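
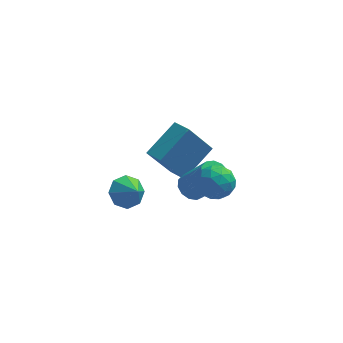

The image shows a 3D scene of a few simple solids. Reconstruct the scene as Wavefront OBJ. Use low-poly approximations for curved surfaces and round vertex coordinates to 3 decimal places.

v -1.52 2.729 -1.601
v -2.506 2.115 0.137
v -0.41 4.021 -0.515
v -1.396 3.407 1.223
v -0.844 2.033 -1.463
v -1.83 1.419 0.275
v 0.266 3.325 -0.377
v -0.72 2.711 1.361
v -0.365 -0.202 0.016
v 0.135 -0.422 -0.421
v 1.146 -0.958 1.007
v 0.645 -0.738 1.444
v 0.218 -0.045 -0.338
v 1.229 -0.581 1.09
v 0.115 0.282 -0.143
v 1.126 -0.254 1.286
v -0.14 0.455 0.103
v 0.871 -0.081 1.531
v -0.467 0.42 0.321
v 0.544 -0.116 1.749
v -0.761 0.187 0.442
v 0.249 -0.349 1.87
v -0.93 -0.169 0.428
v 0.08 -0.705 1.856
v -0.92 -0.536 0.283
v 0.091 -1.072 1.711
v -0.733 -0.796 0.053
v 0.277 -1.332 1.481
v -0.43 -0.868 -0.189
v 0.581 -1.404 1.24
v -0.106 -0.729 -0.365
v 0.905 -1.265 1.063
v -3.024 -0.91 0.095
v -2.315 -0.527 -0.144
v -2.476 -1.53 0.725
v -2.586 -0.247 0.367
v -3.113 -0.355 0.718
v -3.588 -0.788 0.704
v -3.732 -1.293 0.333
v -3.461 -1.573 -0.178
v -2.934 -1.465 -0.529
v -2.459 -1.032 -0.515
v 0.315 -1.475 2.087
v 0.915 -1.717 1.486
v 0.585 -2.663 2.834
v 1.185 -2.905 2.233
v 1.34 -2.212 2.757
v 1.174 -1.478 2.296
v 0.326 -2.902 2.024
v 0.16 -2.168 1.563
v 0.922 -2.599 1.447
v 1.549 -2.172 1.9
v -0.049 -2.208 2.42
v 0.578 -1.781 2.873
v 0.592 -1.491 1.721
v 0.908 -2.889 2.599
v 1 -2.481 2.907
v 1.352 -2.623 2.554
v 0.743 -1.351 2.197
v 1.096 -1.493 1.844
v 1.346 -1.784 2.591
v 0.404 -2.887 2.476
v 0.757 -3.029 2.123
v 0.148 -1.757 1.766
v 0.5 -1.899 1.413
v 0.154 -2.596 1.729
v 0.948 -2.152 1.345
v 1.107 -2.851 1.783
v 0.602 -2.849 1.661
v 0.504 -2.417 1.39
v 1.317 -1.901 1.611
v 1.475 -2.6 2.05
v 1.566 -2.193 2.358
v 1.468 -1.761 2.087
v 1.321 -2.42 1.588
v 0.025 -1.78 2.27
v 0.183 -2.479 2.709
v 0.032 -2.619 2.233
v -0.066 -2.187 1.962
v 0.393 -1.529 2.537
v 0.552 -2.228 2.975
v 0.996 -1.963 2.93
v 0.898 -1.531 2.659
v 0.179 -1.96 2.732
f 2 4 1
f 5 2 1
f 1 4 3
f 3 5 1
f 2 8 4
f 6 2 5
f 6 8 2
f 4 8 3
f 7 5 3
f 3 8 7
f 7 6 5
f 8 6 7
f 10 9 13
f 10 13 11
f 11 13 14
f 11 14 12
f 13 9 15
f 13 15 14
f 14 15 16
f 14 16 12
f 15 9 17
f 15 17 16
f 16 17 18
f 16 18 12
f 17 9 19
f 17 19 18
f 18 19 20
f 18 20 12
f 19 9 21
f 19 21 20
f 20 21 22
f 20 22 12
f 21 9 23
f 21 23 22
f 22 23 24
f 22 24 12
f 23 9 25
f 23 25 24
f 24 25 26
f 24 26 12
f 25 9 27
f 25 27 26
f 26 27 28
f 26 28 12
f 27 9 29
f 27 29 28
f 28 29 30
f 28 30 12
f 29 9 31
f 29 31 30
f 30 31 32
f 30 32 12
f 31 9 10
f 31 10 32
f 32 10 11
f 32 11 12
f 34 33 36
f 34 36 35
f 36 33 37
f 36 37 35
f 37 33 38
f 37 38 35
f 38 33 39
f 38 39 35
f 39 33 40
f 39 40 35
f 40 33 41
f 40 41 35
f 41 33 42
f 41 42 35
f 42 33 34
f 42 34 35
f 43 80 59
f 80 54 83
f 59 83 48
f 80 83 59
f 43 59 55
f 59 48 60
f 55 60 44
f 59 60 55
f 43 55 64
f 55 44 65
f 64 65 50
f 55 65 64
f 43 64 76
f 64 50 79
f 76 79 53
f 64 79 76
f 43 76 80
f 76 53 84
f 80 84 54
f 76 84 80
f 44 60 71
f 60 48 74
f 71 74 52
f 60 74 71
f 48 83 61
f 83 54 82
f 61 82 47
f 83 82 61
f 54 84 81
f 84 53 77
f 81 77 45
f 84 77 81
f 53 79 78
f 79 50 66
f 78 66 49
f 79 66 78
f 50 65 70
f 65 44 67
f 70 67 51
f 65 67 70
f 46 72 58
f 72 52 73
f 58 73 47
f 72 73 58
f 46 58 56
f 58 47 57
f 56 57 45
f 58 57 56
f 46 56 63
f 56 45 62
f 63 62 49
f 56 62 63
f 46 63 68
f 63 49 69
f 68 69 51
f 63 69 68
f 46 68 72
f 68 51 75
f 72 75 52
f 68 75 72
f 47 73 61
f 73 52 74
f 61 74 48
f 73 74 61
f 45 57 81
f 57 47 82
f 81 82 54
f 57 82 81
f 49 62 78
f 62 45 77
f 78 77 53
f 62 77 78
f 51 69 70
f 69 49 66
f 70 66 50
f 69 66 70
f 52 75 71
f 75 51 67
f 71 67 44
f 75 67 71



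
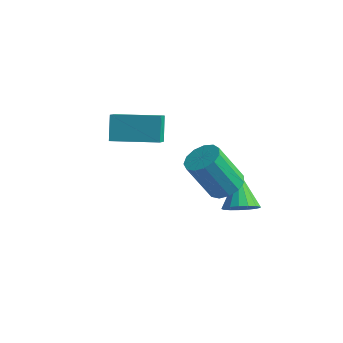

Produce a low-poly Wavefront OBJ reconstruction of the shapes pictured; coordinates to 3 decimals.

v 3.224 -1.897 -1.538
v 3.927 -1.881 -1.078
v 2.416 -0.723 -0.342
v 3.976 -1.58 -1.34
v 3.854 -1.352 -1.647
v 3.587 -1.248 -1.929
v 3.236 -1.293 -2.122
v 2.883 -1.476 -2.18
v 2.608 -1.756 -2.092
v 2.474 -2.068 -1.876
v 2.512 -2.34 -1.583
v 2.713 -2.511 -1.28
v 3.031 -2.542 -1.035
v 3.393 -2.424 -0.906
v 3.716 -2.186 -0.922
v -2.48 -3.294 1.469
v -2.878 -2.567 2.521
v -2.709 -2.604 0.905
v -3.108 -1.877 1.958
v -0.452 -2.463 1.662
v -0.851 -1.736 2.715
v -0.682 -1.773 1.099
v -1.08 -1.046 2.151
v 3.185 -3.162 1.016
v 3.929 -3.463 1.296
v 3.039 -3.979 3.104
v 2.295 -3.678 2.824
v 3.914 -3 1.421
v 3.025 -3.517 3.229
v 3.668 -2.589 1.417
v 2.779 -3.106 3.225
v 3.269 -2.36 1.286
v 2.379 -2.877 3.094
v 2.842 -2.386 1.069
v 1.953 -2.902 2.877
v 2.525 -2.657 0.835
v 1.635 -3.174 2.643
v 2.417 -3.089 0.659
v 1.527 -3.606 2.467
v 2.553 -3.544 0.596
v 1.663 -4.061 2.404
v 2.889 -3.878 0.666
v 2 -4.394 2.474
v 3.319 -3.984 0.848
v 2.43 -4.5 2.655
v 3.707 -3.829 1.082
v 2.817 -4.345 2.89
f 2 1 4
f 2 4 3
f 4 1 5
f 4 5 3
f 5 1 6
f 5 6 3
f 6 1 7
f 6 7 3
f 7 1 8
f 7 8 3
f 8 1 9
f 8 9 3
f 9 1 10
f 9 10 3
f 10 1 11
f 10 11 3
f 11 1 12
f 11 12 3
f 12 1 13
f 12 13 3
f 13 1 14
f 13 14 3
f 14 1 15
f 14 15 3
f 15 1 2
f 15 2 3
f 17 19 16
f 20 17 16
f 16 19 18
f 18 20 16
f 17 23 19
f 21 17 20
f 21 23 17
f 19 23 18
f 22 20 18
f 18 23 22
f 22 21 20
f 23 21 22
f 25 24 28
f 25 28 26
f 26 28 29
f 26 29 27
f 28 24 30
f 28 30 29
f 29 30 31
f 29 31 27
f 30 24 32
f 30 32 31
f 31 32 33
f 31 33 27
f 32 24 34
f 32 34 33
f 33 34 35
f 33 35 27
f 34 24 36
f 34 36 35
f 35 36 37
f 35 37 27
f 36 24 38
f 36 38 37
f 37 38 39
f 37 39 27
f 38 24 40
f 38 40 39
f 39 40 41
f 39 41 27
f 40 24 42
f 40 42 41
f 41 42 43
f 41 43 27
f 42 24 44
f 42 44 43
f 43 44 45
f 43 45 27
f 44 24 46
f 44 46 45
f 45 46 47
f 45 47 27
f 46 24 25
f 46 25 47
f 47 25 26
f 47 26 27



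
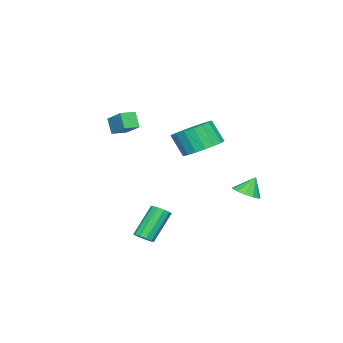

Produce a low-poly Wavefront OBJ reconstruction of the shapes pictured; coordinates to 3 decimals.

v 3.368 0.667 -2.991
v 3.721 1.007 -2.816
v 2.645 1.352 -1.314
v 2.292 1.013 -1.489
v 3.513 1.166 -3.002
v 2.437 1.512 -1.5
v 3.25 1.136 -3.184
v 2.173 1.481 -1.682
v 3.032 0.926 -3.292
v 1.955 1.271 -1.79
v 2.942 0.617 -3.285
v 1.866 0.963 -1.783
v 3.015 0.328 -3.166
v 1.939 0.673 -1.664
v 3.223 0.168 -2.98
v 2.147 0.514 -1.478
v 3.487 0.199 -2.798
v 2.41 0.544 -1.296
v 3.705 0.409 -2.69
v 2.628 0.754 -1.188
v 3.794 0.717 -2.697
v 2.718 1.063 -1.195
v 1.035 -2.545 3.361
v 1.561 -1.552 4.015
v 0.328 -2.133 3.303
v 0.854 -1.14 3.957
v 1.326 -2.16 2.543
v 1.852 -1.167 3.197
v 0.619 -1.748 2.485
v 1.145 -0.755 3.139
v 1.078 2.566 2.275
v 2.121 2.723 2.376
v 2.105 2.071 3.547
v 1.062 1.914 3.445
v 1.937 3.103 2.586
v 1.921 2.451 3.756
v 1.583 3.377 2.734
v 1.567 2.725 3.904
v 1.129 3.491 2.791
v 1.113 2.839 3.961
v 0.664 3.421 2.745
v 0.648 2.769 3.916
v 0.282 3.182 2.607
v 0.266 2.53 3.777
v 0.057 2.821 2.403
v 0.041 2.169 3.573
v 0.035 2.409 2.173
v 0.019 1.757 3.344
v 0.219 2.029 1.964
v 0.203 1.377 3.134
v 0.573 1.755 1.816
v 0.557 1.103 2.986
v 1.027 1.641 1.759
v 1.011 0.989 2.929
v 1.492 1.711 1.804
v 1.476 1.059 2.975
v 1.874 1.95 1.943
v 1.858 1.298 3.113
v 2.099 2.311 2.147
v 2.083 1.659 3.317
v -3.416 2.595 -2.059
v -2.957 2.096 -1.715
v -3.804 2.925 -1.061
v -2.735 2.461 -1.749
v -2.729 2.868 -1.881
v -2.941 3.189 -2.069
v -3.303 3.321 -2.254
v -3.702 3.223 -2.377
v -4.009 2.926 -2.399
v -4.128 2.524 -2.313
v -4.021 2.144 -2.146
v -3.721 1.908 -1.951
v -3.325 1.89 -1.791
f 2 1 5
f 2 5 3
f 3 5 6
f 3 6 4
f 5 1 7
f 5 7 6
f 6 7 8
f 6 8 4
f 7 1 9
f 7 9 8
f 8 9 10
f 8 10 4
f 9 1 11
f 9 11 10
f 10 11 12
f 10 12 4
f 11 1 13
f 11 13 12
f 12 13 14
f 12 14 4
f 13 1 15
f 13 15 14
f 14 15 16
f 14 16 4
f 15 1 17
f 15 17 16
f 16 17 18
f 16 18 4
f 17 1 19
f 17 19 18
f 18 19 20
f 18 20 4
f 19 1 21
f 19 21 20
f 20 21 22
f 20 22 4
f 21 1 2
f 21 2 22
f 22 2 3
f 22 3 4
f 24 26 23
f 27 24 23
f 23 26 25
f 25 27 23
f 24 30 26
f 28 24 27
f 28 30 24
f 26 30 25
f 29 27 25
f 25 30 29
f 29 28 27
f 30 28 29
f 32 31 35
f 32 35 33
f 33 35 36
f 33 36 34
f 35 31 37
f 35 37 36
f 36 37 38
f 36 38 34
f 37 31 39
f 37 39 38
f 38 39 40
f 38 40 34
f 39 31 41
f 39 41 40
f 40 41 42
f 40 42 34
f 41 31 43
f 41 43 42
f 42 43 44
f 42 44 34
f 43 31 45
f 43 45 44
f 44 45 46
f 44 46 34
f 45 31 47
f 45 47 46
f 46 47 48
f 46 48 34
f 47 31 49
f 47 49 48
f 48 49 50
f 48 50 34
f 49 31 51
f 49 51 50
f 50 51 52
f 50 52 34
f 51 31 53
f 51 53 52
f 52 53 54
f 52 54 34
f 53 31 55
f 53 55 54
f 54 55 56
f 54 56 34
f 55 31 57
f 55 57 56
f 56 57 58
f 56 58 34
f 57 31 59
f 57 59 58
f 58 59 60
f 58 60 34
f 59 31 32
f 59 32 60
f 60 32 33
f 60 33 34
f 62 61 64
f 62 64 63
f 64 61 65
f 64 65 63
f 65 61 66
f 65 66 63
f 66 61 67
f 66 67 63
f 67 61 68
f 67 68 63
f 68 61 69
f 68 69 63
f 69 61 70
f 69 70 63
f 70 61 71
f 70 71 63
f 71 61 72
f 71 72 63
f 72 61 73
f 72 73 63
f 73 61 62
f 73 62 63



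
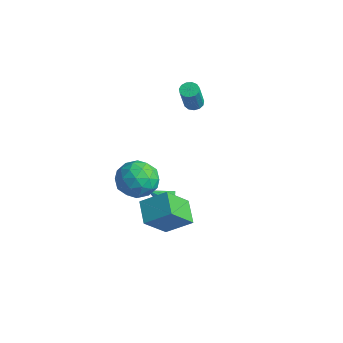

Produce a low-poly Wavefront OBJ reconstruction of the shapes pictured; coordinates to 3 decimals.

v 2.326 -2.935 -0.721
v 2.458 -4.394 0.755
v 3.314 -1.899 0.215
v 3.446 -3.359 1.691
v 3.554 -3.501 -1.391
v 3.686 -4.961 0.085
v 4.542 -2.466 -0.455
v 4.674 -3.925 1.021
v -0.021 -0.853 -2.379
v 0.492 -1.312 -2.437
v -0.719 -1.727 -1.641
v 0.558 -1.042 -2.055
v 0.354 -0.685 -1.825
v -0.026 -0.406 -1.854
v -0.403 -0.336 -2.129
v -0.602 -0.509 -2.521
v -0.528 -0.842 -2.846
v -0.218 -1.181 -2.953
v 0.185 -1.367 -2.792
v 1.293 -3.293 0.566
v 2.346 -3.19 1.234
v 0.494 -4.47 2.006
v 1.547 -4.367 2.674
v 0.8 -3.374 2.528
v 1.294 -2.647 1.637
v 1.546 -5.013 1.603
v 2.04 -4.286 0.712
v 2.503 -4.254 1.874
v 2.041 -3.241 2.446
v 0.799 -4.419 0.794
v 0.337 -3.406 1.366
v 1.89 -3.138 0.773
v 0.95 -4.522 2.467
v 0.511 -3.938 2.381
v 1.13 -3.878 2.773
v 1.271 -2.819 1.011
v 1.89 -2.759 1.403
v 0.981 -2.867 2.164
v 0.95 -4.901 1.837
v 1.569 -4.841 2.229
v 1.71 -3.782 0.467
v 2.329 -3.722 0.859
v 1.859 -4.793 1.076
v 2.601 -3.703 1.542
v 2.131 -4.395 2.389
v 2.13 -4.774 1.759
v 2.421 -4.347 1.236
v 2.33 -3.108 1.878
v 1.86 -3.799 2.725
v 1.421 -3.216 2.639
v 1.711 -2.788 2.116
v 2.422 -3.733 2.255
v 0.98 -3.861 0.515
v 0.51 -4.552 1.362
v 1.129 -4.872 1.124
v 1.419 -4.444 0.601
v 0.709 -3.265 0.851
v 0.239 -3.957 1.698
v 0.419 -3.313 2.004
v 0.71 -2.886 1.481
v 0.418 -3.927 0.985
v -3.717 3.458 1.688
v -3.216 3.747 1.645
v -2.642 3.011 3.368
v -3.143 2.722 3.412
v -3.424 3.946 1.799
v -2.85 3.21 3.523
v -3.725 3.99 1.918
v -3.151 3.254 3.642
v -4.024 3.866 1.964
v -3.45 3.13 3.688
v -4.225 3.611 1.923
v -3.651 2.875 3.646
v -4.265 3.309 1.807
v -3.691 2.573 3.53
v -4.131 3.053 1.653
v -3.557 2.317 3.377
v -3.865 2.926 1.511
v -3.292 2.19 3.234
v -3.553 2.968 1.424
v -2.979 2.232 3.148
v -3.293 3.166 1.422
v -2.719 2.43 3.146
v -3.167 3.456 1.504
v -2.593 2.72 3.228
f 2 4 1
f 5 2 1
f 1 4 3
f 3 5 1
f 2 8 4
f 6 2 5
f 6 8 2
f 4 8 3
f 7 5 3
f 3 8 7
f 7 6 5
f 8 6 7
f 10 9 12
f 10 12 11
f 12 9 13
f 12 13 11
f 13 9 14
f 13 14 11
f 14 9 15
f 14 15 11
f 15 9 16
f 15 16 11
f 16 9 17
f 16 17 11
f 17 9 18
f 17 18 11
f 18 9 19
f 18 19 11
f 19 9 10
f 19 10 11
f 20 57 36
f 57 31 60
f 36 60 25
f 57 60 36
f 20 36 32
f 36 25 37
f 32 37 21
f 36 37 32
f 20 32 41
f 32 21 42
f 41 42 27
f 32 42 41
f 20 41 53
f 41 27 56
f 53 56 30
f 41 56 53
f 20 53 57
f 53 30 61
f 57 61 31
f 53 61 57
f 21 37 48
f 37 25 51
f 48 51 29
f 37 51 48
f 25 60 38
f 60 31 59
f 38 59 24
f 60 59 38
f 31 61 58
f 61 30 54
f 58 54 22
f 61 54 58
f 30 56 55
f 56 27 43
f 55 43 26
f 56 43 55
f 27 42 47
f 42 21 44
f 47 44 28
f 42 44 47
f 23 49 35
f 49 29 50
f 35 50 24
f 49 50 35
f 23 35 33
f 35 24 34
f 33 34 22
f 35 34 33
f 23 33 40
f 33 22 39
f 40 39 26
f 33 39 40
f 23 40 45
f 40 26 46
f 45 46 28
f 40 46 45
f 23 45 49
f 45 28 52
f 49 52 29
f 45 52 49
f 24 50 38
f 50 29 51
f 38 51 25
f 50 51 38
f 22 34 58
f 34 24 59
f 58 59 31
f 34 59 58
f 26 39 55
f 39 22 54
f 55 54 30
f 39 54 55
f 28 46 47
f 46 26 43
f 47 43 27
f 46 43 47
f 29 52 48
f 52 28 44
f 48 44 21
f 52 44 48
f 63 62 66
f 63 66 64
f 64 66 67
f 64 67 65
f 66 62 68
f 66 68 67
f 67 68 69
f 67 69 65
f 68 62 70
f 68 70 69
f 69 70 71
f 69 71 65
f 70 62 72
f 70 72 71
f 71 72 73
f 71 73 65
f 72 62 74
f 72 74 73
f 73 74 75
f 73 75 65
f 74 62 76
f 74 76 75
f 75 76 77
f 75 77 65
f 76 62 78
f 76 78 77
f 77 78 79
f 77 79 65
f 78 62 80
f 78 80 79
f 79 80 81
f 79 81 65
f 80 62 82
f 80 82 81
f 81 82 83
f 81 83 65
f 82 62 84
f 82 84 83
f 83 84 85
f 83 85 65
f 84 62 63
f 84 63 85
f 85 63 64
f 85 64 65



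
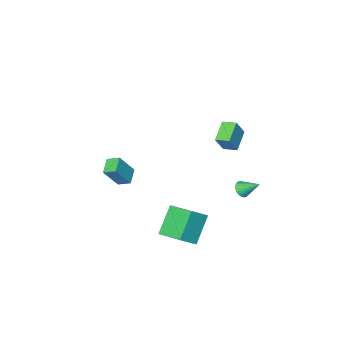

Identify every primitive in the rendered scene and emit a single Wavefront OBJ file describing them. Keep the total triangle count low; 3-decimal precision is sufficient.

v 2.227 2.584 -1.401
v 3.316 2.533 -0.523
v 2.009 4.158 -1.039
v 3.098 4.108 -0.161
v 3.442 3.092 -2.879
v 4.531 3.042 -2.001
v 3.224 4.667 -2.517
v 4.313 4.616 -1.639
v -1.684 2.743 -1.449
v -1.28 2.617 -1.067
v -2.116 3.717 -0.671
v -1.174 2.766 -1.195
v -1.146 2.911 -1.361
v -1.2 3.03 -1.541
v -1.328 3.106 -1.706
v -1.51 3.126 -1.833
v -1.718 3.088 -1.901
v -1.921 2.997 -1.9
v -2.088 2.868 -1.831
v -2.194 2.719 -1.703
v -2.221 2.574 -1.537
v -2.167 2.455 -1.357
v -2.04 2.379 -1.191
v -1.858 2.359 -1.065
v -1.65 2.397 -0.997
v -1.447 2.488 -0.998
v 1.217 -4.569 -2.764
v 0.833 -3.877 -2.428
v 1.989 -3.925 -3.209
v 1.605 -3.233 -2.873
v 2.155 -4.727 -1.367
v 1.771 -4.035 -1.031
v 2.927 -4.083 -1.812
v 2.543 -3.391 -1.476
v -1.435 1.353 1.313
v -2.501 0.704 2.01
v -1.803 2.135 1.478
v -2.869 1.486 2.176
v -0.771 1.434 2.404
v -1.837 0.785 3.102
v -1.139 2.216 2.57
v -2.205 1.567 3.267
f 2 4 1
f 5 2 1
f 1 4 3
f 3 5 1
f 2 8 4
f 6 2 5
f 6 8 2
f 4 8 3
f 7 5 3
f 3 8 7
f 7 6 5
f 8 6 7
f 10 9 12
f 10 12 11
f 12 9 13
f 12 13 11
f 13 9 14
f 13 14 11
f 14 9 15
f 14 15 11
f 15 9 16
f 15 16 11
f 16 9 17
f 16 17 11
f 17 9 18
f 17 18 11
f 18 9 19
f 18 19 11
f 19 9 20
f 19 20 11
f 20 9 21
f 20 21 11
f 21 9 22
f 21 22 11
f 22 9 23
f 22 23 11
f 23 9 24
f 23 24 11
f 24 9 25
f 24 25 11
f 25 9 26
f 25 26 11
f 26 9 10
f 26 10 11
f 28 30 27
f 31 28 27
f 27 30 29
f 29 31 27
f 28 34 30
f 32 28 31
f 32 34 28
f 30 34 29
f 33 31 29
f 29 34 33
f 33 32 31
f 34 32 33
f 36 38 35
f 39 36 35
f 35 38 37
f 37 39 35
f 36 42 38
f 40 36 39
f 40 42 36
f 38 42 37
f 41 39 37
f 37 42 41
f 41 40 39
f 42 40 41



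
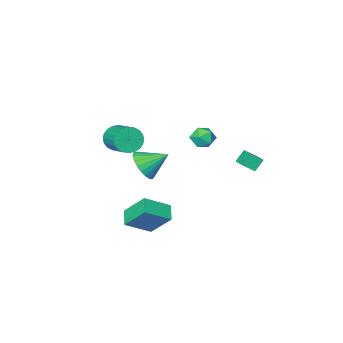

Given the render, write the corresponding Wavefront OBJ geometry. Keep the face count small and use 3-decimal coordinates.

v -4.311 0.651 -1.701
v -3.638 0.297 -1.148
v -4.029 1.704 -1.37
v -3.357 1.351 -0.817
v -3.703 0.709 -2.403
v -3.031 0.356 -1.85
v -3.422 1.763 -2.072
v -2.749 1.409 -1.519
v 2.282 -3.941 -0.389
v 2.782 -4.308 0.304
v 2.979 -2.726 1.001
v 2.478 -2.359 0.309
v 3.042 -4.233 0.061
v 3.238 -2.651 0.758
v 3.185 -4.114 -0.25
v 3.381 -2.532 0.447
v 3.191 -3.969 -0.582
v 3.387 -2.386 0.115
v 3.059 -3.819 -0.885
v 3.255 -2.237 -0.188
v 2.808 -3.687 -1.112
v 3.004 -2.105 -0.415
v 2.477 -3.595 -1.229
v 2.674 -2.013 -0.532
v 2.117 -3.555 -1.218
v 2.313 -1.973 -0.521
v 1.781 -3.574 -1.081
v 1.978 -1.992 -0.384
v 1.522 -3.649 -0.838
v 1.718 -2.067 -0.141
v 1.379 -3.768 -0.527
v 1.575 -2.186 0.17
v 1.373 -3.914 -0.195
v 1.569 -2.331 0.502
v 1.505 -4.063 0.108
v 1.701 -2.481 0.805
v 1.756 -4.195 0.335
v 1.952 -2.613 1.032
v 2.086 -4.287 0.452
v 2.283 -2.705 1.149
v 2.447 -4.327 0.441
v 2.643 -2.745 1.138
v 3.251 1.257 -3.959
v 2.641 2.409 -2.509
v 3.749 2.124 -4.439
v 3.139 3.277 -2.989
v 4.741 0.903 -3.051
v 4.131 2.056 -1.601
v 5.239 1.771 -3.531
v 4.629 2.923 -2.081
v 2.958 0.03 -0.405
v 3.718 0.62 0.084
v 1.782 0.79 0.505
v 3.623 0.866 -0.245
v 3.426 0.984 -0.598
v 3.157 0.957 -0.922
v 2.859 0.789 -1.167
v 2.575 0.505 -1.296
v 2.35 0.149 -1.29
v 2.217 -0.225 -1.149
v 2.197 -0.561 -0.894
v 2.293 -0.806 -0.565
v 2.49 -0.924 -0.212
v 2.758 -0.897 0.112
v 3.057 -0.729 0.357
v 3.34 -0.445 0.486
v 3.566 -0.089 0.48
v 3.698 0.285 0.338
v -3.452 -2.29 -1.343
v -2.982 -2.184 -0.628
v -2.438 -3.076 -1.892
v -1.968 -2.97 -1.177
v -2.689 -3.443 -1.153
v -3.315 -2.957 -0.814
v -2.105 -2.303 -1.706
v -2.731 -1.817 -1.367
v -2.149 -2.192 -0.853
v -2.51 -2.896 -0.51
v -2.91 -2.364 -2.01
v -3.271 -3.068 -1.667
f 2 4 1
f 5 2 1
f 1 4 3
f 3 5 1
f 2 8 4
f 6 2 5
f 6 8 2
f 4 8 3
f 7 5 3
f 3 8 7
f 7 6 5
f 8 6 7
f 10 9 13
f 10 13 11
f 11 13 14
f 11 14 12
f 13 9 15
f 13 15 14
f 14 15 16
f 14 16 12
f 15 9 17
f 15 17 16
f 16 17 18
f 16 18 12
f 17 9 19
f 17 19 18
f 18 19 20
f 18 20 12
f 19 9 21
f 19 21 20
f 20 21 22
f 20 22 12
f 21 9 23
f 21 23 22
f 22 23 24
f 22 24 12
f 23 9 25
f 23 25 24
f 24 25 26
f 24 26 12
f 25 9 27
f 25 27 26
f 26 27 28
f 26 28 12
f 27 9 29
f 27 29 28
f 28 29 30
f 28 30 12
f 29 9 31
f 29 31 30
f 30 31 32
f 30 32 12
f 31 9 33
f 31 33 32
f 32 33 34
f 32 34 12
f 33 9 35
f 33 35 34
f 34 35 36
f 34 36 12
f 35 9 37
f 35 37 36
f 36 37 38
f 36 38 12
f 37 9 39
f 37 39 38
f 38 39 40
f 38 40 12
f 39 9 41
f 39 41 40
f 40 41 42
f 40 42 12
f 41 9 10
f 41 10 42
f 42 10 11
f 42 11 12
f 44 46 43
f 47 44 43
f 43 46 45
f 45 47 43
f 44 50 46
f 48 44 47
f 48 50 44
f 46 50 45
f 49 47 45
f 45 50 49
f 49 48 47
f 50 48 49
f 52 51 54
f 52 54 53
f 54 51 55
f 54 55 53
f 55 51 56
f 55 56 53
f 56 51 57
f 56 57 53
f 57 51 58
f 57 58 53
f 58 51 59
f 58 59 53
f 59 51 60
f 59 60 53
f 60 51 61
f 60 61 53
f 61 51 62
f 61 62 53
f 62 51 63
f 62 63 53
f 63 51 64
f 63 64 53
f 64 51 65
f 64 65 53
f 65 51 66
f 65 66 53
f 66 51 67
f 66 67 53
f 67 51 68
f 67 68 53
f 68 51 52
f 68 52 53
f 69 80 74
f 69 74 70
f 69 70 76
f 69 76 79
f 69 79 80
f 70 74 78
f 74 80 73
f 80 79 71
f 79 76 75
f 76 70 77
f 72 78 73
f 72 73 71
f 72 71 75
f 72 75 77
f 72 77 78
f 73 78 74
f 71 73 80
f 75 71 79
f 77 75 76
f 78 77 70



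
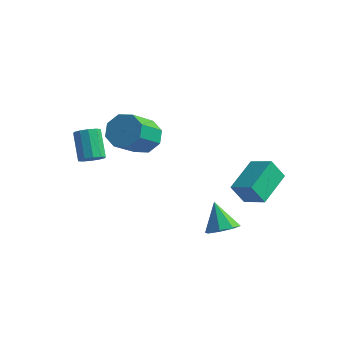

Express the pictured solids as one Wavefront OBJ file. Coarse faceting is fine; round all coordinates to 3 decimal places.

v 2.245 0.086 -0.924
v 2.307 1.847 -0.393
v 1.17 0.287 -1.464
v 1.232 2.048 -0.933
v 2.768 0.352 -1.867
v 2.83 2.113 -1.336
v 1.693 0.553 -2.407
v 1.755 2.314 -1.876
v -2.951 -4.107 1.776
v -2.615 -3.649 1.659
v -3.293 -2.895 2.667
v -3.629 -3.353 2.784
v -2.906 -3.63 1.449
v -3.583 -2.876 2.458
v -3.213 -3.793 1.365
v -3.891 -3.039 2.373
v -3.421 -4.076 1.437
v -4.098 -3.322 2.445
v -3.449 -4.371 1.639
v -4.127 -3.617 2.647
v -3.287 -4.565 1.893
v -3.965 -3.811 2.901
v -2.997 -4.584 2.102
v -3.674 -3.83 3.111
v -2.689 -4.421 2.187
v -3.367 -3.667 3.195
v -2.482 -4.138 2.115
v -3.159 -3.384 3.123
v -2.453 -3.843 1.913
v -3.131 -3.089 2.921
v 1.883 -1.751 -2.485
v 2.478 -1.955 -2.042
v 1.197 -1.249 -1.335
v 2.53 -1.406 -2.25
v 2.202 -1.06 -2.597
v 1.688 -1.118 -2.878
v 1.287 -1.547 -2.929
v 1.235 -2.096 -2.72
v 1.563 -2.443 -2.374
v 2.077 -2.384 -2.093
v -3.104 0.365 0.241
v -2.209 0.205 0.202
v -2.401 -1.165 1.399
v -3.296 -1.005 1.439
v -2.376 0.663 0.7
v -2.569 -0.708 1.897
v -2.97 0.947 0.929
v -3.162 -0.424 2.126
v -3.642 0.89 0.755
v -3.834 -0.481 1.952
v -3.999 0.525 0.281
v -4.191 -0.845 1.478
v -3.831 0.068 -0.217
v -4.024 -1.303 0.98
v -3.238 -0.216 -0.446
v -3.43 -1.587 0.751
v -2.566 -0.159 -0.272
v -2.758 -1.53 0.925
f 2 4 1
f 5 2 1
f 1 4 3
f 3 5 1
f 2 8 4
f 6 2 5
f 6 8 2
f 4 8 3
f 7 5 3
f 3 8 7
f 7 6 5
f 8 6 7
f 10 9 13
f 10 13 11
f 11 13 14
f 11 14 12
f 13 9 15
f 13 15 14
f 14 15 16
f 14 16 12
f 15 9 17
f 15 17 16
f 16 17 18
f 16 18 12
f 17 9 19
f 17 19 18
f 18 19 20
f 18 20 12
f 19 9 21
f 19 21 20
f 20 21 22
f 20 22 12
f 21 9 23
f 21 23 22
f 22 23 24
f 22 24 12
f 23 9 25
f 23 25 24
f 24 25 26
f 24 26 12
f 25 9 27
f 25 27 26
f 26 27 28
f 26 28 12
f 27 9 29
f 27 29 28
f 28 29 30
f 28 30 12
f 29 9 10
f 29 10 30
f 30 10 11
f 30 11 12
f 32 31 34
f 32 34 33
f 34 31 35
f 34 35 33
f 35 31 36
f 35 36 33
f 36 31 37
f 36 37 33
f 37 31 38
f 37 38 33
f 38 31 39
f 38 39 33
f 39 31 40
f 39 40 33
f 40 31 32
f 40 32 33
f 42 41 45
f 42 45 43
f 43 45 46
f 43 46 44
f 45 41 47
f 45 47 46
f 46 47 48
f 46 48 44
f 47 41 49
f 47 49 48
f 48 49 50
f 48 50 44
f 49 41 51
f 49 51 50
f 50 51 52
f 50 52 44
f 51 41 53
f 51 53 52
f 52 53 54
f 52 54 44
f 53 41 55
f 53 55 54
f 54 55 56
f 54 56 44
f 55 41 57
f 55 57 56
f 56 57 58
f 56 58 44
f 57 41 42
f 57 42 58
f 58 42 43
f 58 43 44



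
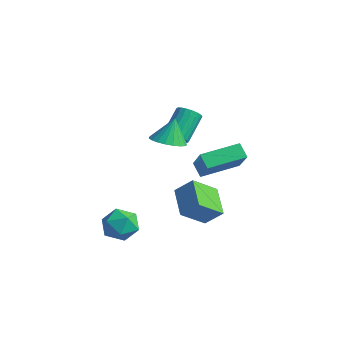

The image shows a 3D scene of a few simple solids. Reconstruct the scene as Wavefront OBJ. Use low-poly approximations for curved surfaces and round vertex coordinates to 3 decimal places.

v -2.058 3.063 0.055
v -1.501 2.819 0.494
v -1.965 4.154 1.824
v -2.522 4.397 1.385
v -1.353 3.055 0.309
v -1.816 4.389 1.639
v -1.344 3.292 0.075
v -1.808 4.626 1.404
v -1.477 3.483 -0.164
v -1.941 4.818 1.165
v -1.725 3.592 -0.359
v -2.189 4.926 0.97
v -2.039 3.595 -0.473
v -2.503 4.93 0.857
v -2.357 3.493 -0.481
v -2.821 4.828 0.848
v -2.615 3.306 -0.384
v -3.079 4.641 0.946
v -2.764 3.071 -0.199
v -3.227 4.405 1.131
v -2.772 2.834 0.036
v -3.236 4.168 1.365
v -2.639 2.642 0.275
v -3.103 3.977 1.604
v -2.391 2.534 0.47
v -2.855 3.868 1.799
v -2.077 2.53 0.583
v -2.541 3.865 1.913
v -1.759 2.632 0.592
v -2.223 3.967 1.921
v 1.06 0.466 -1.639
v 1.858 1.027 -0.734
v 1.279 1.926 -2.737
v 2.076 2.487 -1.832
v 2.564 -0.367 -2.448
v 3.361 0.194 -1.543
v 2.782 1.093 -3.546
v 3.58 1.654 -2.641
v 0.042 -2.754 -3.958
v 0.703 -1.903 -3.717
v 0.697 -3.657 -2.563
v 1.358 -2.806 -2.322
v 0.266 -2.713 -2.186
v -0.139 -2.155 -3.049
v 1.539 -3.405 -3.231
v 1.134 -2.847 -4.094
v 1.628 -2.305 -3.268
v 0.841 -1.878 -2.622
v 0.559 -3.682 -3.658
v -0.228 -3.255 -3.012
v 2.668 0.377 1.117
v 3.947 -0.234 2.514
v 3.275 2.442 1.465
v 4.553 1.831 2.862
v 3.347 0.289 0.458
v 4.625 -0.322 1.855
v 3.953 2.354 0.806
v 5.232 1.743 2.203
v 1.84 -0.589 2.694
v 2.481 -1.285 2.988
v 1.76 -0.051 4.146
v 2.732 -0.975 2.887
v 2.829 -0.598 2.752
v 2.755 -0.219 2.608
v 2.523 0.095 2.479
v 2.173 0.291 2.386
v 1.765 0.335 2.348
v 1.371 0.219 2.369
v 1.058 -0.036 2.446
v 0.88 -0.387 2.566
v 0.868 -0.773 2.709
v 1.024 -1.128 2.849
v 1.322 -1.389 2.962
v 1.709 -1.511 3.029
v 2.119 -1.475 3.038
f 2 1 5
f 2 5 3
f 3 5 6
f 3 6 4
f 5 1 7
f 5 7 6
f 6 7 8
f 6 8 4
f 7 1 9
f 7 9 8
f 8 9 10
f 8 10 4
f 9 1 11
f 9 11 10
f 10 11 12
f 10 12 4
f 11 1 13
f 11 13 12
f 12 13 14
f 12 14 4
f 13 1 15
f 13 15 14
f 14 15 16
f 14 16 4
f 15 1 17
f 15 17 16
f 16 17 18
f 16 18 4
f 17 1 19
f 17 19 18
f 18 19 20
f 18 20 4
f 19 1 21
f 19 21 20
f 20 21 22
f 20 22 4
f 21 1 23
f 21 23 22
f 22 23 24
f 22 24 4
f 23 1 25
f 23 25 24
f 24 25 26
f 24 26 4
f 25 1 27
f 25 27 26
f 26 27 28
f 26 28 4
f 27 1 29
f 27 29 28
f 28 29 30
f 28 30 4
f 29 1 2
f 29 2 30
f 30 2 3
f 30 3 4
f 32 34 31
f 35 32 31
f 31 34 33
f 33 35 31
f 32 38 34
f 36 32 35
f 36 38 32
f 34 38 33
f 37 35 33
f 33 38 37
f 37 36 35
f 38 36 37
f 39 50 44
f 39 44 40
f 39 40 46
f 39 46 49
f 39 49 50
f 40 44 48
f 44 50 43
f 50 49 41
f 49 46 45
f 46 40 47
f 42 48 43
f 42 43 41
f 42 41 45
f 42 45 47
f 42 47 48
f 43 48 44
f 41 43 50
f 45 41 49
f 47 45 46
f 48 47 40
f 52 54 51
f 55 52 51
f 51 54 53
f 53 55 51
f 52 58 54
f 56 52 55
f 56 58 52
f 54 58 53
f 57 55 53
f 53 58 57
f 57 56 55
f 58 56 57
f 60 59 62
f 60 62 61
f 62 59 63
f 62 63 61
f 63 59 64
f 63 64 61
f 64 59 65
f 64 65 61
f 65 59 66
f 65 66 61
f 66 59 67
f 66 67 61
f 67 59 68
f 67 68 61
f 68 59 69
f 68 69 61
f 69 59 70
f 69 70 61
f 70 59 71
f 70 71 61
f 71 59 72
f 71 72 61
f 72 59 73
f 72 73 61
f 73 59 74
f 73 74 61
f 74 59 75
f 74 75 61
f 75 59 60
f 75 60 61



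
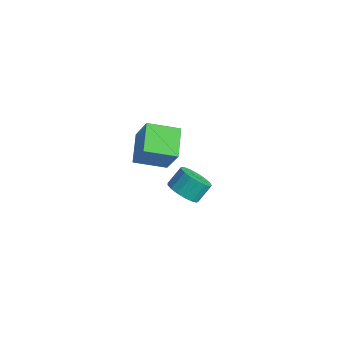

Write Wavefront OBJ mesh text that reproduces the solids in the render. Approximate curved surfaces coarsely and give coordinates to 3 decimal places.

v -3.813 2.71 -2.687
v -3.115 2.28 -2.25
v -3.108 3.119 -1.435
v -3.807 3.55 -1.873
v -2.909 2.554 -2.534
v -2.903 3.394 -1.719
v -2.911 2.864 -2.853
v -2.905 3.704 -2.038
v -3.12 3.139 -3.135
v -3.113 3.979 -2.32
v -3.487 3.316 -3.314
v -3.481 4.155 -2.499
v -3.929 3.353 -3.349
v -3.923 4.193 -2.534
v -4.345 3.244 -3.233
v -4.338 4.083 -2.418
v -4.639 3.012 -2.992
v -4.632 3.852 -2.177
v -4.743 2.711 -2.681
v -4.737 3.551 -1.866
v -4.635 2.41 -2.372
v -4.628 3.25 -1.557
v -4.338 2.178 -2.135
v -4.332 3.017 -1.32
v -3.921 2.067 -2.024
v -3.915 2.907 -1.209
v -3.48 2.104 -2.066
v -3.473 2.944 -1.251
v -4.418 0.345 3.081
v -3.52 0.322 4.698
v -3.483 1.66 2.58
v -2.585 1.637 4.197
v -3.295 -0.697 2.443
v -2.397 -0.72 4.06
v -2.36 0.618 1.942
v -1.462 0.595 3.559
f 2 1 5
f 2 5 3
f 3 5 6
f 3 6 4
f 5 1 7
f 5 7 6
f 6 7 8
f 6 8 4
f 7 1 9
f 7 9 8
f 8 9 10
f 8 10 4
f 9 1 11
f 9 11 10
f 10 11 12
f 10 12 4
f 11 1 13
f 11 13 12
f 12 13 14
f 12 14 4
f 13 1 15
f 13 15 14
f 14 15 16
f 14 16 4
f 15 1 17
f 15 17 16
f 16 17 18
f 16 18 4
f 17 1 19
f 17 19 18
f 18 19 20
f 18 20 4
f 19 1 21
f 19 21 20
f 20 21 22
f 20 22 4
f 21 1 23
f 21 23 22
f 22 23 24
f 22 24 4
f 23 1 25
f 23 25 24
f 24 25 26
f 24 26 4
f 25 1 27
f 25 27 26
f 26 27 28
f 26 28 4
f 27 1 2
f 27 2 28
f 28 2 3
f 28 3 4
f 30 32 29
f 33 30 29
f 29 32 31
f 31 33 29
f 30 36 32
f 34 30 33
f 34 36 30
f 32 36 31
f 35 33 31
f 31 36 35
f 35 34 33
f 36 34 35



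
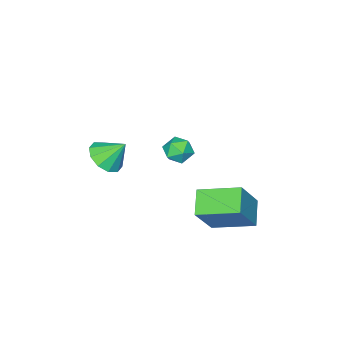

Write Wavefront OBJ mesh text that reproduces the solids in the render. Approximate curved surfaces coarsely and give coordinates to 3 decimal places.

v 0.662 0.256 1.912
v 1.039 0.522 2.402
v 1.561 0.038 1.338
v 1.938 0.304 1.828
v 1.612 -0.275 1.931
v 1.057 -0.141 2.286
v 1.543 0.701 1.454
v 0.988 0.835 1.809
v 1.584 0.797 2.119
v 1.627 0.193 2.414
v 0.973 0.367 1.326
v 1.016 -0.237 1.621
v -1.573 -0.519 -3.624
v -0.456 -0.402 -2.018
v -2.489 1.061 -3.103
v -1.372 1.179 -1.497
v -0.728 0.181 -4.263
v 0.389 0.299 -2.657
v -1.644 1.762 -3.742
v -0.527 1.879 -2.136
v 1.357 -3.704 -0.8
v 1.866 -3.041 -1.039
v 0.903 -3.016 0.14
v 1.398 -2.993 -1.3
v 0.915 -3.218 -1.37
v 0.6 -3.628 -1.222
v 0.574 -4.067 -0.912
v 0.848 -4.367 -0.56
v 1.316 -4.415 -0.3
v 1.799 -4.19 -0.23
v 2.114 -3.78 -0.378
v 2.14 -3.341 -0.687
f 1 12 6
f 1 6 2
f 1 2 8
f 1 8 11
f 1 11 12
f 2 6 10
f 6 12 5
f 12 11 3
f 11 8 7
f 8 2 9
f 4 10 5
f 4 5 3
f 4 3 7
f 4 7 9
f 4 9 10
f 5 10 6
f 3 5 12
f 7 3 11
f 9 7 8
f 10 9 2
f 14 16 13
f 17 14 13
f 13 16 15
f 15 17 13
f 14 20 16
f 18 14 17
f 18 20 14
f 16 20 15
f 19 17 15
f 15 20 19
f 19 18 17
f 20 18 19
f 22 21 24
f 22 24 23
f 24 21 25
f 24 25 23
f 25 21 26
f 25 26 23
f 26 21 27
f 26 27 23
f 27 21 28
f 27 28 23
f 28 21 29
f 28 29 23
f 29 21 30
f 29 30 23
f 30 21 31
f 30 31 23
f 31 21 32
f 31 32 23
f 32 21 22
f 32 22 23



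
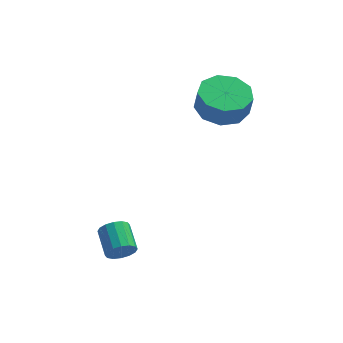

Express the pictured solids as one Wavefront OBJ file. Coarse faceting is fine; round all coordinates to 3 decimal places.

v 0.31 3.112 0.69
v 1.335 2.82 0.516
v 1.455 2.657 1.495
v 0.43 2.948 1.67
v 1.297 3.547 0.642
v 1.417 3.384 1.622
v 0.797 4.07 0.791
v 0.917 3.907 1.77
v 0.069 4.145 0.893
v 0.189 3.981 1.872
v -0.546 3.736 0.9
v -0.426 3.573 1.879
v -0.761 3.035 0.809
v -0.641 2.872 1.788
v -0.474 2.37 0.662
v -0.355 2.206 1.642
v 0.179 2.052 0.529
v 0.299 1.888 1.508
v 0.894 2.23 0.472
v 1.013 2.066 1.451
v -3.687 -1.872 -3.218
v -3.39 -1.63 -3.694
v -3.637 -0.547 -3.297
v -3.933 -0.788 -2.822
v -3.689 -1.663 -3.791
v -3.935 -0.579 -3.395
v -3.987 -1.751 -3.736
v -4.233 -0.667 -3.339
v -4.204 -1.871 -3.541
v -4.451 -0.788 -3.145
v -4.283 -1.992 -3.26
v -4.53 -0.908 -2.864
v -4.202 -2.081 -2.968
v -4.449 -0.997 -2.572
v -3.983 -2.113 -2.743
v -4.23 -1.03 -2.346
v -3.685 -2.081 -2.645
v -3.931 -0.997 -2.249
v -3.387 -1.993 -2.701
v -3.633 -0.909 -2.304
v -3.169 -1.872 -2.895
v -3.416 -0.789 -2.499
v -3.09 -1.752 -3.176
v -3.337 -0.668 -2.78
v -3.171 -1.663 -3.468
v -3.418 -0.579 -3.072
f 2 1 5
f 2 5 3
f 3 5 6
f 3 6 4
f 5 1 7
f 5 7 6
f 6 7 8
f 6 8 4
f 7 1 9
f 7 9 8
f 8 9 10
f 8 10 4
f 9 1 11
f 9 11 10
f 10 11 12
f 10 12 4
f 11 1 13
f 11 13 12
f 12 13 14
f 12 14 4
f 13 1 15
f 13 15 14
f 14 15 16
f 14 16 4
f 15 1 17
f 15 17 16
f 16 17 18
f 16 18 4
f 17 1 19
f 17 19 18
f 18 19 20
f 18 20 4
f 19 1 2
f 19 2 20
f 20 2 3
f 20 3 4
f 22 21 25
f 22 25 23
f 23 25 26
f 23 26 24
f 25 21 27
f 25 27 26
f 26 27 28
f 26 28 24
f 27 21 29
f 27 29 28
f 28 29 30
f 28 30 24
f 29 21 31
f 29 31 30
f 30 31 32
f 30 32 24
f 31 21 33
f 31 33 32
f 32 33 34
f 32 34 24
f 33 21 35
f 33 35 34
f 34 35 36
f 34 36 24
f 35 21 37
f 35 37 36
f 36 37 38
f 36 38 24
f 37 21 39
f 37 39 38
f 38 39 40
f 38 40 24
f 39 21 41
f 39 41 40
f 40 41 42
f 40 42 24
f 41 21 43
f 41 43 42
f 42 43 44
f 42 44 24
f 43 21 45
f 43 45 44
f 44 45 46
f 44 46 24
f 45 21 22
f 45 22 46
f 46 22 23
f 46 23 24



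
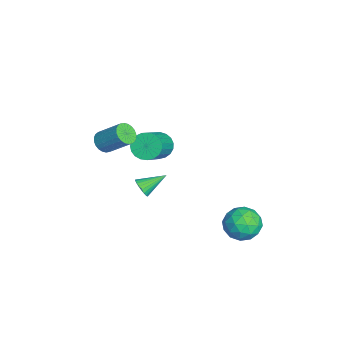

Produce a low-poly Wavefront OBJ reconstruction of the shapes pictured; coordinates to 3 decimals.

v -1.119 -2.872 0.383
v -0.559 -3.132 0.331
v 0.02 -2.088 1.366
v -0.541 -1.828 1.417
v -0.549 -2.965 0.157
v 0.029 -1.92 1.191
v -0.627 -2.783 0.017
v -0.048 -1.739 1.051
v -0.779 -2.615 -0.067
v -0.2 -1.571 0.967
v -0.983 -2.486 -0.083
v -0.404 -1.442 0.951
v -1.208 -2.416 -0.028
v -0.629 -1.372 1.007
v -1.42 -2.416 0.09
v -0.841 -1.371 1.124
v -1.585 -2.485 0.252
v -1.006 -1.44 1.286
v -1.68 -2.612 0.434
v -1.101 -1.568 1.469
v -1.689 -2.78 0.609
v -1.111 -1.735 1.643
v -1.612 -2.961 0.749
v -1.033 -1.917 1.783
v -1.46 -3.129 0.833
v -0.881 -2.085 1.867
v -1.256 -3.258 0.849
v -0.677 -2.214 1.883
v -1.031 -3.328 0.793
v -0.452 -2.284 1.828
v -0.819 -3.329 0.676
v -0.24 -2.284 1.71
v -0.654 -3.26 0.514
v -0.075 -2.215 1.548
v -3.392 -0.26 -1.821
v -2.941 0.319 -2.113
v -1.317 -0.301 -0.83
v -1.768 -0.88 -0.539
v -3.086 0.467 -1.858
v -1.462 -0.153 -0.575
v -3.283 0.489 -1.596
v -1.659 -0.13 -0.314
v -3.5 0.382 -1.374
v -1.876 -0.238 -0.092
v -3.698 0.164 -1.229
v -2.074 -0.456 0.053
v -3.843 -0.128 -1.186
v -2.219 -0.748 0.096
v -3.91 -0.442 -1.253
v -2.286 -1.062 0.029
v -3.887 -0.725 -1.418
v -2.263 -1.345 -0.136
v -3.779 -0.928 -1.653
v -2.155 -1.548 -0.371
v -3.604 -1.015 -1.917
v -1.98 -1.635 -0.635
v -3.392 -0.972 -2.165
v -1.768 -1.591 -0.882
v -3.18 -0.805 -2.352
v -1.556 -1.425 -1.07
v -3.005 -0.544 -2.448
v -1.381 -1.164 -1.166
v -2.897 -0.235 -2.436
v -1.273 -0.854 -1.154
v -2.874 0.071 -2.317
v -1.25 -0.549 -1.035
v 2.451 -1.251 -0.04
v 2.925 -1.274 0.218
v 2.169 -0.109 0.58
v 2.978 -1.167 0.045
v 2.95 -1.073 -0.142
v 2.847 -1.005 -0.313
v 2.683 -0.976 -0.442
v 2.484 -0.988 -0.51
v 2.28 -1.04 -0.507
v 2.102 -1.125 -0.432
v 1.977 -1.229 -0.298
v 1.925 -1.336 -0.124
v 1.952 -1.43 0.062
v 2.055 -1.497 0.233
v 2.219 -1.527 0.363
v 2.418 -1.514 0.431
v 2.622 -1.462 0.427
v 2.8 -1.378 0.353
v 2.821 3.815 -3.105
v 3.598 3.979 -2.535
v 2.382 2.621 -2.165
v 3.159 2.785 -1.595
v 2.427 3.433 -1.622
v 2.699 4.171 -2.203
v 3.281 2.429 -2.497
v 3.553 3.167 -3.078
v 3.883 3.122 -2.159
v 3.355 3.742 -1.618
v 2.625 2.858 -3.082
v 2.097 3.478 -2.541
v 3.248 4.002 -2.903
v 2.732 2.598 -1.797
v 2.302 2.979 -1.813
v 2.758 3.075 -1.478
v 2.72 4.115 -2.707
v 3.177 4.211 -2.372
v 2.488 3.89 -1.835
v 2.803 2.389 -2.328
v 3.26 2.485 -1.993
v 3.222 3.525 -3.222
v 3.678 3.621 -2.887
v 3.492 2.71 -2.865
v 3.872 3.594 -2.346
v 3.614 2.892 -1.794
v 3.686 2.683 -2.324
v 3.845 3.117 -2.666
v 3.562 3.959 -2.028
v 3.304 3.257 -1.476
v 2.874 3.638 -1.491
v 3.033 4.072 -1.833
v 3.729 3.455 -1.807
v 2.676 3.343 -3.224
v 2.418 2.641 -2.672
v 2.947 2.528 -2.867
v 3.106 2.962 -3.209
v 2.366 3.708 -2.906
v 2.108 3.006 -2.354
v 2.135 3.483 -2.034
v 2.294 3.917 -2.376
v 2.251 3.145 -2.893
f 2 1 5
f 2 5 3
f 3 5 6
f 3 6 4
f 5 1 7
f 5 7 6
f 6 7 8
f 6 8 4
f 7 1 9
f 7 9 8
f 8 9 10
f 8 10 4
f 9 1 11
f 9 11 10
f 10 11 12
f 10 12 4
f 11 1 13
f 11 13 12
f 12 13 14
f 12 14 4
f 13 1 15
f 13 15 14
f 14 15 16
f 14 16 4
f 15 1 17
f 15 17 16
f 16 17 18
f 16 18 4
f 17 1 19
f 17 19 18
f 18 19 20
f 18 20 4
f 19 1 21
f 19 21 20
f 20 21 22
f 20 22 4
f 21 1 23
f 21 23 22
f 22 23 24
f 22 24 4
f 23 1 25
f 23 25 24
f 24 25 26
f 24 26 4
f 25 1 27
f 25 27 26
f 26 27 28
f 26 28 4
f 27 1 29
f 27 29 28
f 28 29 30
f 28 30 4
f 29 1 31
f 29 31 30
f 30 31 32
f 30 32 4
f 31 1 33
f 31 33 32
f 32 33 34
f 32 34 4
f 33 1 2
f 33 2 34
f 34 2 3
f 34 3 4
f 36 35 39
f 36 39 37
f 37 39 40
f 37 40 38
f 39 35 41
f 39 41 40
f 40 41 42
f 40 42 38
f 41 35 43
f 41 43 42
f 42 43 44
f 42 44 38
f 43 35 45
f 43 45 44
f 44 45 46
f 44 46 38
f 45 35 47
f 45 47 46
f 46 47 48
f 46 48 38
f 47 35 49
f 47 49 48
f 48 49 50
f 48 50 38
f 49 35 51
f 49 51 50
f 50 51 52
f 50 52 38
f 51 35 53
f 51 53 52
f 52 53 54
f 52 54 38
f 53 35 55
f 53 55 54
f 54 55 56
f 54 56 38
f 55 35 57
f 55 57 56
f 56 57 58
f 56 58 38
f 57 35 59
f 57 59 58
f 58 59 60
f 58 60 38
f 59 35 61
f 59 61 60
f 60 61 62
f 60 62 38
f 61 35 63
f 61 63 62
f 62 63 64
f 62 64 38
f 63 35 65
f 63 65 64
f 64 65 66
f 64 66 38
f 65 35 36
f 65 36 66
f 66 36 37
f 66 37 38
f 68 67 70
f 68 70 69
f 70 67 71
f 70 71 69
f 71 67 72
f 71 72 69
f 72 67 73
f 72 73 69
f 73 67 74
f 73 74 69
f 74 67 75
f 74 75 69
f 75 67 76
f 75 76 69
f 76 67 77
f 76 77 69
f 77 67 78
f 77 78 69
f 78 67 79
f 78 79 69
f 79 67 80
f 79 80 69
f 80 67 81
f 80 81 69
f 81 67 82
f 81 82 69
f 82 67 83
f 82 83 69
f 83 67 84
f 83 84 69
f 84 67 68
f 84 68 69
f 85 122 101
f 122 96 125
f 101 125 90
f 122 125 101
f 85 101 97
f 101 90 102
f 97 102 86
f 101 102 97
f 85 97 106
f 97 86 107
f 106 107 92
f 97 107 106
f 85 106 118
f 106 92 121
f 118 121 95
f 106 121 118
f 85 118 122
f 118 95 126
f 122 126 96
f 118 126 122
f 86 102 113
f 102 90 116
f 113 116 94
f 102 116 113
f 90 125 103
f 125 96 124
f 103 124 89
f 125 124 103
f 96 126 123
f 126 95 119
f 123 119 87
f 126 119 123
f 95 121 120
f 121 92 108
f 120 108 91
f 121 108 120
f 92 107 112
f 107 86 109
f 112 109 93
f 107 109 112
f 88 114 100
f 114 94 115
f 100 115 89
f 114 115 100
f 88 100 98
f 100 89 99
f 98 99 87
f 100 99 98
f 88 98 105
f 98 87 104
f 105 104 91
f 98 104 105
f 88 105 110
f 105 91 111
f 110 111 93
f 105 111 110
f 88 110 114
f 110 93 117
f 114 117 94
f 110 117 114
f 89 115 103
f 115 94 116
f 103 116 90
f 115 116 103
f 87 99 123
f 99 89 124
f 123 124 96
f 99 124 123
f 91 104 120
f 104 87 119
f 120 119 95
f 104 119 120
f 93 111 112
f 111 91 108
f 112 108 92
f 111 108 112
f 94 117 113
f 117 93 109
f 113 109 86
f 117 109 113



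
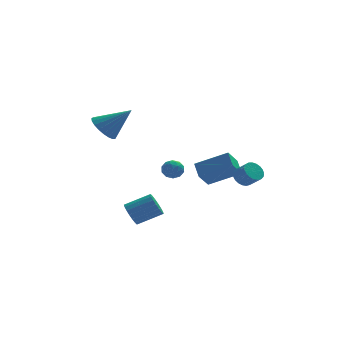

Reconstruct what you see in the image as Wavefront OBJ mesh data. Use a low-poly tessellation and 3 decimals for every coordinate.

v -0.449 -0.868 -0.856
v 0.046 -0.455 -0.703
v -0.066 -1.585 -0.157
v 0.429 -1.172 -0.004
v -0.192 -1.024 0.173
v -0.428 -0.581 -0.259
v 0.408 -1.459 -0.601
v 0.172 -1.016 -1.033
v 0.576 -0.82 -0.546
v 0.205 -0.552 -0.067
v -0.225 -1.488 -0.793
v -0.596 -1.22 -0.314
v -0.235 -0.599 -0.841
v 0.215 -1.441 -0.019
v -0.15 -1.355 0.085
v 0.141 -1.112 0.175
v -0.514 -0.673 -0.579
v -0.223 -0.43 -0.49
v -0.363 -0.765 0.025
v 0.203 -1.61 -0.37
v 0.494 -1.367 -0.281
v -0.161 -0.928 -1.035
v 0.13 -0.685 -0.945
v 0.343 -1.275 -0.885
v 0.367 -0.571 -0.659
v 0.593 -0.992 -0.248
v 0.58 -1.16 -0.599
v 0.441 -0.9 -0.853
v 0.149 -0.413 -0.377
v 0.374 -0.834 0.033
v 0.01 -0.747 0.138
v -0.13 -0.487 -0.116
v 0.461 -0.627 -0.285
v -0.394 -1.206 -0.893
v -0.169 -1.627 -0.483
v 0.11 -1.553 -0.744
v -0.03 -1.293 -0.998
v -0.613 -1.048 -0.612
v -0.387 -1.469 -0.201
v -0.461 -1.14 -0.007
v -0.6 -0.88 -0.261
v -0.481 -1.413 -0.575
v 3.443 -3.182 -0.338
v 3.935 -3.209 -0.761
v 4.45 -3.785 -0.125
v 3.957 -3.758 0.298
v 3.999 -2.991 -0.615
v 4.513 -3.567 0.021
v 3.966 -2.806 -0.421
v 4.481 -3.381 0.215
v 3.843 -2.686 -0.212
v 4.357 -3.261 0.423
v 3.651 -2.651 -0.026
v 4.165 -3.227 0.61
v 3.422 -2.709 0.107
v 3.937 -3.284 0.743
v 3.198 -2.848 0.163
v 3.712 -3.424 0.799
v 3.015 -3.045 0.132
v 3.53 -3.621 0.768
v 2.907 -3.266 0.02
v 3.421 -3.842 0.656
v 2.891 -3.472 -0.154
v 3.405 -4.048 0.482
v 2.971 -3.628 -0.36
v 3.485 -4.204 0.276
v 3.132 -3.707 -0.562
v 3.646 -4.283 0.074
v 3.347 -3.696 -0.725
v 3.861 -4.271 -0.089
v 3.579 -3.595 -0.821
v 4.093 -4.17 -0.186
v 3.787 -3.423 -0.834
v 4.301 -3.998 -0.198
v -2.349 -1.518 -3.5
v -2.006 -1.322 -4.173
v -0.589 -1.325 -3.452
v -0.931 -1.522 -2.78
v -2.078 -1.014 -4.03
v -0.661 -1.017 -3.309
v -2.204 -0.805 -3.782
v -0.786 -0.809 -3.062
v -2.358 -0.738 -3.478
v -0.94 -0.742 -2.758
v -2.51 -0.826 -3.179
v -1.093 -0.83 -2.458
v -2.631 -1.051 -2.943
v -1.213 -1.054 -2.223
v -2.695 -1.368 -2.818
v -1.278 -1.371 -2.097
v -2.691 -1.715 -2.828
v -1.274 -1.718 -2.107
v -2.619 -2.023 -2.971
v -1.202 -2.026 -2.25
v -2.494 -2.231 -3.218
v -1.076 -2.235 -2.498
v -2.34 -2.298 -3.522
v -0.922 -2.302 -2.802
v -2.187 -2.21 -3.822
v -0.77 -2.214 -3.101
v -2.067 -1.986 -4.057
v -0.649 -1.989 -3.337
v -2.002 -1.669 -4.183
v -0.585 -1.672 -3.462
v -3.778 -1.854 3.06
v -3.337 -1.091 2.706
v -2.322 -2.086 4.38
v -3.565 -0.931 2.986
v -3.83 -0.931 3.279
v -4.087 -1.091 3.534
v -4.29 -1.382 3.706
v -4.404 -1.755 3.767
v -4.411 -2.145 3.706
v -4.308 -2.485 3.533
v -4.113 -2.716 3.278
v -3.861 -2.797 2.985
v -3.594 -2.716 2.705
v -3.359 -2.485 2.487
v -3.197 -2.146 2.367
v -3.135 -1.755 2.367
v -3.184 -1.382 2.487
v 1.368 -1.252 -0.95
v 1.24 -0.379 -0.327
v 1.988 -0.503 -1.872
v 1.86 0.37 -1.249
v 3.16 -1.63 -0.051
v 3.032 -0.757 0.572
v 3.78 -0.881 -0.973
v 3.652 -0.008 -0.35
f 1 38 17
f 38 12 41
f 17 41 6
f 38 41 17
f 1 17 13
f 17 6 18
f 13 18 2
f 17 18 13
f 1 13 22
f 13 2 23
f 22 23 8
f 13 23 22
f 1 22 34
f 22 8 37
f 34 37 11
f 22 37 34
f 1 34 38
f 34 11 42
f 38 42 12
f 34 42 38
f 2 18 29
f 18 6 32
f 29 32 10
f 18 32 29
f 6 41 19
f 41 12 40
f 19 40 5
f 41 40 19
f 12 42 39
f 42 11 35
f 39 35 3
f 42 35 39
f 11 37 36
f 37 8 24
f 36 24 7
f 37 24 36
f 8 23 28
f 23 2 25
f 28 25 9
f 23 25 28
f 4 30 16
f 30 10 31
f 16 31 5
f 30 31 16
f 4 16 14
f 16 5 15
f 14 15 3
f 16 15 14
f 4 14 21
f 14 3 20
f 21 20 7
f 14 20 21
f 4 21 26
f 21 7 27
f 26 27 9
f 21 27 26
f 4 26 30
f 26 9 33
f 30 33 10
f 26 33 30
f 5 31 19
f 31 10 32
f 19 32 6
f 31 32 19
f 3 15 39
f 15 5 40
f 39 40 12
f 15 40 39
f 7 20 36
f 20 3 35
f 36 35 11
f 20 35 36
f 9 27 28
f 27 7 24
f 28 24 8
f 27 24 28
f 10 33 29
f 33 9 25
f 29 25 2
f 33 25 29
f 44 43 47
f 44 47 45
f 45 47 48
f 45 48 46
f 47 43 49
f 47 49 48
f 48 49 50
f 48 50 46
f 49 43 51
f 49 51 50
f 50 51 52
f 50 52 46
f 51 43 53
f 51 53 52
f 52 53 54
f 52 54 46
f 53 43 55
f 53 55 54
f 54 55 56
f 54 56 46
f 55 43 57
f 55 57 56
f 56 57 58
f 56 58 46
f 57 43 59
f 57 59 58
f 58 59 60
f 58 60 46
f 59 43 61
f 59 61 60
f 60 61 62
f 60 62 46
f 61 43 63
f 61 63 62
f 62 63 64
f 62 64 46
f 63 43 65
f 63 65 64
f 64 65 66
f 64 66 46
f 65 43 67
f 65 67 66
f 66 67 68
f 66 68 46
f 67 43 69
f 67 69 68
f 68 69 70
f 68 70 46
f 69 43 71
f 69 71 70
f 70 71 72
f 70 72 46
f 71 43 73
f 71 73 72
f 72 73 74
f 72 74 46
f 73 43 44
f 73 44 74
f 74 44 45
f 74 45 46
f 76 75 79
f 76 79 77
f 77 79 80
f 77 80 78
f 79 75 81
f 79 81 80
f 80 81 82
f 80 82 78
f 81 75 83
f 81 83 82
f 82 83 84
f 82 84 78
f 83 75 85
f 83 85 84
f 84 85 86
f 84 86 78
f 85 75 87
f 85 87 86
f 86 87 88
f 86 88 78
f 87 75 89
f 87 89 88
f 88 89 90
f 88 90 78
f 89 75 91
f 89 91 90
f 90 91 92
f 90 92 78
f 91 75 93
f 91 93 92
f 92 93 94
f 92 94 78
f 93 75 95
f 93 95 94
f 94 95 96
f 94 96 78
f 95 75 97
f 95 97 96
f 96 97 98
f 96 98 78
f 97 75 99
f 97 99 98
f 98 99 100
f 98 100 78
f 99 75 101
f 99 101 100
f 100 101 102
f 100 102 78
f 101 75 103
f 101 103 102
f 102 103 104
f 102 104 78
f 103 75 76
f 103 76 104
f 104 76 77
f 104 77 78
f 106 105 108
f 106 108 107
f 108 105 109
f 108 109 107
f 109 105 110
f 109 110 107
f 110 105 111
f 110 111 107
f 111 105 112
f 111 112 107
f 112 105 113
f 112 113 107
f 113 105 114
f 113 114 107
f 114 105 115
f 114 115 107
f 115 105 116
f 115 116 107
f 116 105 117
f 116 117 107
f 117 105 118
f 117 118 107
f 118 105 119
f 118 119 107
f 119 105 120
f 119 120 107
f 120 105 121
f 120 121 107
f 121 105 106
f 121 106 107
f 123 125 122
f 126 123 122
f 122 125 124
f 124 126 122
f 123 129 125
f 127 123 126
f 127 129 123
f 125 129 124
f 128 126 124
f 124 129 128
f 128 127 126
f 129 127 128



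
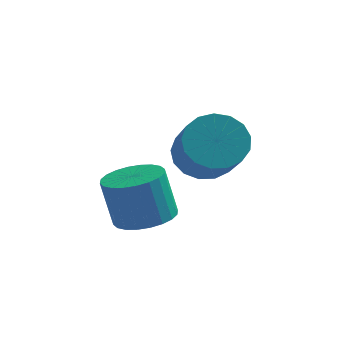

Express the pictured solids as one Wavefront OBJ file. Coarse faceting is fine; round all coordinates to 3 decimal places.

v -0.398 3.532 -1.474
v 0.294 3.297 -2.016
v 0.83 1.854 -0.709
v 0.138 2.088 -0.166
v 0.465 3.599 -1.753
v 1.001 2.155 -0.446
v 0.439 3.885 -1.426
v 0.975 2.442 -0.119
v 0.221 4.091 -1.11
v 0.757 2.647 0.197
v -0.139 4.168 -0.877
v 0.397 2.725 0.43
v -0.558 4.1 -0.781
v -0.022 2.656 0.526
v -0.94 3.901 -0.843
v -0.404 2.458 0.464
v -1.199 3.618 -1.05
v -0.663 2.174 0.257
v -1.274 3.315 -1.354
v -0.738 1.871 -0.047
v -1.148 3.062 -1.685
v -0.612 1.618 -0.378
v -0.85 2.916 -1.968
v -0.314 1.473 -0.661
v -0.449 2.912 -2.138
v 0.087 1.468 -0.83
v -0.036 3.049 -2.155
v 0.5 1.605 -0.848
v -1.841 2.698 -3.648
v -1.2 3.307 -3.543
v -1.577 3.45 -2.067
v -2.219 2.842 -2.172
v -1.47 3.507 -3.632
v -1.847 3.65 -2.156
v -1.796 3.584 -3.722
v -2.173 3.727 -2.247
v -2.129 3.526 -3.802
v -2.506 3.67 -2.326
v -2.418 3.343 -3.858
v -2.795 3.486 -2.382
v -2.62 3.061 -3.882
v -2.997 3.204 -2.406
v -2.703 2.724 -3.871
v -3.08 2.867 -2.395
v -2.655 2.383 -3.825
v -3.032 2.526 -2.349
v -2.483 2.09 -3.753
v -2.86 2.233 -2.277
v -2.213 1.89 -3.664
v -2.59 2.033 -2.188
v -1.887 1.813 -3.573
v -2.264 1.956 -2.098
v -1.554 1.87 -3.494
v -1.931 2.014 -2.018
v -1.265 2.054 -3.438
v -1.642 2.197 -1.962
v -1.063 2.336 -3.414
v -1.44 2.479 -1.938
v -0.98 2.673 -3.425
v -1.357 2.816 -1.949
v -1.028 3.014 -3.471
v -1.405 3.157 -1.995
f 2 1 5
f 2 5 3
f 3 5 6
f 3 6 4
f 5 1 7
f 5 7 6
f 6 7 8
f 6 8 4
f 7 1 9
f 7 9 8
f 8 9 10
f 8 10 4
f 9 1 11
f 9 11 10
f 10 11 12
f 10 12 4
f 11 1 13
f 11 13 12
f 12 13 14
f 12 14 4
f 13 1 15
f 13 15 14
f 14 15 16
f 14 16 4
f 15 1 17
f 15 17 16
f 16 17 18
f 16 18 4
f 17 1 19
f 17 19 18
f 18 19 20
f 18 20 4
f 19 1 21
f 19 21 20
f 20 21 22
f 20 22 4
f 21 1 23
f 21 23 22
f 22 23 24
f 22 24 4
f 23 1 25
f 23 25 24
f 24 25 26
f 24 26 4
f 25 1 27
f 25 27 26
f 26 27 28
f 26 28 4
f 27 1 2
f 27 2 28
f 28 2 3
f 28 3 4
f 30 29 33
f 30 33 31
f 31 33 34
f 31 34 32
f 33 29 35
f 33 35 34
f 34 35 36
f 34 36 32
f 35 29 37
f 35 37 36
f 36 37 38
f 36 38 32
f 37 29 39
f 37 39 38
f 38 39 40
f 38 40 32
f 39 29 41
f 39 41 40
f 40 41 42
f 40 42 32
f 41 29 43
f 41 43 42
f 42 43 44
f 42 44 32
f 43 29 45
f 43 45 44
f 44 45 46
f 44 46 32
f 45 29 47
f 45 47 46
f 46 47 48
f 46 48 32
f 47 29 49
f 47 49 48
f 48 49 50
f 48 50 32
f 49 29 51
f 49 51 50
f 50 51 52
f 50 52 32
f 51 29 53
f 51 53 52
f 52 53 54
f 52 54 32
f 53 29 55
f 53 55 54
f 54 55 56
f 54 56 32
f 55 29 57
f 55 57 56
f 56 57 58
f 56 58 32
f 57 29 59
f 57 59 58
f 58 59 60
f 58 60 32
f 59 29 61
f 59 61 60
f 60 61 62
f 60 62 32
f 61 29 30
f 61 30 62
f 62 30 31
f 62 31 32



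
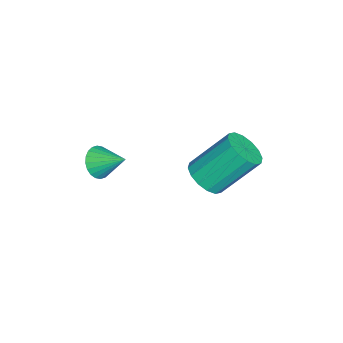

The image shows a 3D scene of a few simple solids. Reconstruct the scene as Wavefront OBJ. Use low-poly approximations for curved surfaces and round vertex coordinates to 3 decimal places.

v 1.612 3.036 -1.938
v 2.368 3.218 -1.883
v 1.965 4.467 -0.468
v 1.208 4.284 -0.522
v 2.218 3.477 -2.154
v 1.814 4.726 -0.739
v 1.905 3.617 -2.367
v 1.501 4.866 -0.952
v 1.513 3.602 -2.465
v 1.109 4.85 -1.05
v 1.148 3.435 -2.422
v 0.745 4.683 -1.007
v 0.907 3.16 -2.249
v 0.504 4.409 -0.833
v 0.855 2.853 -1.992
v 0.452 4.102 -0.577
v 1.006 2.594 -1.721
v 0.602 3.843 -0.306
v 1.319 2.454 -1.508
v 0.915 3.703 -0.093
v 1.711 2.47 -1.41
v 1.307 3.718 0.005
v 2.075 2.637 -1.453
v 1.672 3.885 -0.038
v 2.316 2.911 -1.627
v 1.913 4.16 -0.211
v 2.86 -0.255 -0.467
v 3.431 -0.514 -0.342
v 3.16 0.695 0.127
v 3.478 -0.395 -0.556
v 3.43 -0.254 -0.757
v 3.296 -0.114 -0.914
v 3.095 0.006 -1.002
v 2.858 0.085 -1.01
v 2.622 0.113 -0.934
v 2.422 0.084 -0.788
v 2.288 0.005 -0.592
v 2.242 -0.115 -0.378
v 2.289 -0.256 -0.177
v 2.423 -0.396 -0.021
v 2.624 -0.515 0.068
v 2.861 -0.595 0.075
v 3.097 -0.622 -0
v 3.298 -0.594 -0.147
f 2 1 5
f 2 5 3
f 3 5 6
f 3 6 4
f 5 1 7
f 5 7 6
f 6 7 8
f 6 8 4
f 7 1 9
f 7 9 8
f 8 9 10
f 8 10 4
f 9 1 11
f 9 11 10
f 10 11 12
f 10 12 4
f 11 1 13
f 11 13 12
f 12 13 14
f 12 14 4
f 13 1 15
f 13 15 14
f 14 15 16
f 14 16 4
f 15 1 17
f 15 17 16
f 16 17 18
f 16 18 4
f 17 1 19
f 17 19 18
f 18 19 20
f 18 20 4
f 19 1 21
f 19 21 20
f 20 21 22
f 20 22 4
f 21 1 23
f 21 23 22
f 22 23 24
f 22 24 4
f 23 1 25
f 23 25 24
f 24 25 26
f 24 26 4
f 25 1 2
f 25 2 26
f 26 2 3
f 26 3 4
f 28 27 30
f 28 30 29
f 30 27 31
f 30 31 29
f 31 27 32
f 31 32 29
f 32 27 33
f 32 33 29
f 33 27 34
f 33 34 29
f 34 27 35
f 34 35 29
f 35 27 36
f 35 36 29
f 36 27 37
f 36 37 29
f 37 27 38
f 37 38 29
f 38 27 39
f 38 39 29
f 39 27 40
f 39 40 29
f 40 27 41
f 40 41 29
f 41 27 42
f 41 42 29
f 42 27 43
f 42 43 29
f 43 27 44
f 43 44 29
f 44 27 28
f 44 28 29



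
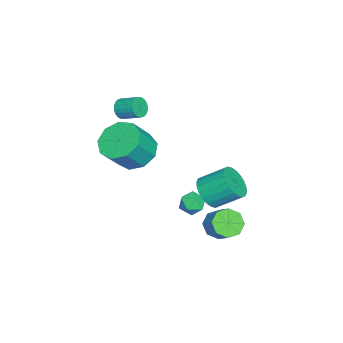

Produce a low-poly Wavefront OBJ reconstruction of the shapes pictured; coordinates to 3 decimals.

v 1.524 1.734 0.509
v 2.213 1.516 0.936
v 2.066 2.629 1.739
v 1.376 2.846 1.311
v 2.341 1.704 0.7
v 2.194 2.817 1.502
v 2.344 1.896 0.434
v 2.197 3.009 1.237
v 2.223 2.063 0.18
v 2.076 3.176 0.982
v 1.995 2.18 -0.024
v 1.848 3.293 0.778
v 1.695 2.229 -0.147
v 1.548 3.342 0.655
v 1.369 2.203 -0.171
v 1.222 3.316 0.632
v 1.067 2.105 -0.09
v 0.92 3.218 0.712
v 0.834 1.951 0.081
v 0.687 3.064 0.884
v 0.706 1.763 0.318
v 0.559 2.876 1.12
v 0.703 1.571 0.583
v 0.556 2.684 1.386
v 0.824 1.404 0.838
v 0.677 2.517 1.64
v 1.052 1.287 1.042
v 0.905 2.4 1.844
v 1.352 1.238 1.165
v 1.205 2.351 1.967
v 1.678 1.264 1.188
v 1.531 2.377 1.991
v 1.98 1.362 1.108
v 1.833 2.475 1.91
v -1.968 -3.128 2.533
v -1.683 -2.989 2.084
v -1.467 -2.093 2.498
v -1.752 -2.232 2.947
v -1.879 -2.918 2.032
v -1.663 -2.022 2.447
v -2.088 -2.879 2.057
v -1.873 -1.983 2.472
v -2.279 -2.878 2.155
v -2.064 -1.982 2.569
v -2.423 -2.915 2.31
v -2.208 -2.019 2.724
v -2.498 -2.984 2.499
v -2.282 -2.089 2.913
v -2.491 -3.076 2.693
v -2.276 -2.18 3.107
v -2.405 -3.175 2.863
v -2.19 -2.279 3.277
v -2.253 -3.267 2.982
v -2.037 -2.371 3.396
v -2.057 -3.338 3.033
v -1.841 -2.442 3.448
v -1.847 -3.377 3.008
v -1.632 -2.481 3.423
v -1.656 -3.378 2.911
v -1.441 -2.482 3.325
v -1.512 -3.341 2.756
v -1.297 -2.445 3.17
v -1.438 -3.271 2.567
v -1.222 -2.376 2.981
v -1.444 -3.18 2.373
v -1.229 -2.284 2.787
v -1.53 -3.081 2.203
v -1.315 -2.185 2.617
v -0.331 -1.983 1.104
v 0.16 -2.677 0.47
v 1.001 -3.171 1.662
v 0.511 -2.477 2.296
v 0.521 -2.048 0.476
v 1.362 -2.543 1.668
v 0.484 -1.389 0.776
v 1.325 -1.883 1.967
v 0.066 -1.008 1.229
v 0.907 -1.502 2.421
v -0.538 -1.083 1.624
v 0.303 -1.577 2.816
v -1.044 -1.579 1.776
v -0.203 -2.073 2.967
v -1.217 -2.264 1.613
v -0.376 -2.758 2.805
v -0.975 -2.818 1.212
v -0.134 -3.312 2.404
v -0.431 -2.981 0.761
v 0.41 -3.475 1.953
v 2.541 2.467 -0.627
v 2.897 1.859 -0.435
v 3.476 2.406 0.219
v 3.119 3.013 0.027
v 3.137 2.121 -0.866
v 3.716 2.667 -0.213
v 3.028 2.585 -1.157
v 3.607 3.132 -0.504
v 2.633 2.98 -1.138
v 3.212 3.526 -0.484
v 2.184 3.074 -0.819
v 2.763 3.621 -0.165
v 1.944 2.813 -0.387
v 2.523 3.359 0.266
v 2.053 2.348 -0.096
v 2.632 2.895 0.557
v 2.448 1.954 -0.116
v 3.027 2.5 0.538
v 1.743 1.673 0.281
v 2.312 1.69 -0.014
v 1.688 0.65 0.114
v 2.257 0.667 -0.181
v 2.22 0.767 0.451
v 2.255 1.399 0.555
v 1.745 0.941 -0.455
v 1.78 1.573 -0.351
v 2.314 1.238 -0.469
v 2.607 1.13 0.091
v 1.393 1.21 0.009
v 1.686 1.102 0.569
f 2 1 5
f 2 5 3
f 3 5 6
f 3 6 4
f 5 1 7
f 5 7 6
f 6 7 8
f 6 8 4
f 7 1 9
f 7 9 8
f 8 9 10
f 8 10 4
f 9 1 11
f 9 11 10
f 10 11 12
f 10 12 4
f 11 1 13
f 11 13 12
f 12 13 14
f 12 14 4
f 13 1 15
f 13 15 14
f 14 15 16
f 14 16 4
f 15 1 17
f 15 17 16
f 16 17 18
f 16 18 4
f 17 1 19
f 17 19 18
f 18 19 20
f 18 20 4
f 19 1 21
f 19 21 20
f 20 21 22
f 20 22 4
f 21 1 23
f 21 23 22
f 22 23 24
f 22 24 4
f 23 1 25
f 23 25 24
f 24 25 26
f 24 26 4
f 25 1 27
f 25 27 26
f 26 27 28
f 26 28 4
f 27 1 29
f 27 29 28
f 28 29 30
f 28 30 4
f 29 1 31
f 29 31 30
f 30 31 32
f 30 32 4
f 31 1 33
f 31 33 32
f 32 33 34
f 32 34 4
f 33 1 2
f 33 2 34
f 34 2 3
f 34 3 4
f 36 35 39
f 36 39 37
f 37 39 40
f 37 40 38
f 39 35 41
f 39 41 40
f 40 41 42
f 40 42 38
f 41 35 43
f 41 43 42
f 42 43 44
f 42 44 38
f 43 35 45
f 43 45 44
f 44 45 46
f 44 46 38
f 45 35 47
f 45 47 46
f 46 47 48
f 46 48 38
f 47 35 49
f 47 49 48
f 48 49 50
f 48 50 38
f 49 35 51
f 49 51 50
f 50 51 52
f 50 52 38
f 51 35 53
f 51 53 52
f 52 53 54
f 52 54 38
f 53 35 55
f 53 55 54
f 54 55 56
f 54 56 38
f 55 35 57
f 55 57 56
f 56 57 58
f 56 58 38
f 57 35 59
f 57 59 58
f 58 59 60
f 58 60 38
f 59 35 61
f 59 61 60
f 60 61 62
f 60 62 38
f 61 35 63
f 61 63 62
f 62 63 64
f 62 64 38
f 63 35 65
f 63 65 64
f 64 65 66
f 64 66 38
f 65 35 67
f 65 67 66
f 66 67 68
f 66 68 38
f 67 35 36
f 67 36 68
f 68 36 37
f 68 37 38
f 70 69 73
f 70 73 71
f 71 73 74
f 71 74 72
f 73 69 75
f 73 75 74
f 74 75 76
f 74 76 72
f 75 69 77
f 75 77 76
f 76 77 78
f 76 78 72
f 77 69 79
f 77 79 78
f 78 79 80
f 78 80 72
f 79 69 81
f 79 81 80
f 80 81 82
f 80 82 72
f 81 69 83
f 81 83 82
f 82 83 84
f 82 84 72
f 83 69 85
f 83 85 84
f 84 85 86
f 84 86 72
f 85 69 87
f 85 87 86
f 86 87 88
f 86 88 72
f 87 69 70
f 87 70 88
f 88 70 71
f 88 71 72
f 90 89 93
f 90 93 91
f 91 93 94
f 91 94 92
f 93 89 95
f 93 95 94
f 94 95 96
f 94 96 92
f 95 89 97
f 95 97 96
f 96 97 98
f 96 98 92
f 97 89 99
f 97 99 98
f 98 99 100
f 98 100 92
f 99 89 101
f 99 101 100
f 100 101 102
f 100 102 92
f 101 89 103
f 101 103 102
f 102 103 104
f 102 104 92
f 103 89 105
f 103 105 104
f 104 105 106
f 104 106 92
f 105 89 90
f 105 90 106
f 106 90 91
f 106 91 92
f 107 118 112
f 107 112 108
f 107 108 114
f 107 114 117
f 107 117 118
f 108 112 116
f 112 118 111
f 118 117 109
f 117 114 113
f 114 108 115
f 110 116 111
f 110 111 109
f 110 109 113
f 110 113 115
f 110 115 116
f 111 116 112
f 109 111 118
f 113 109 117
f 115 113 114
f 116 115 108



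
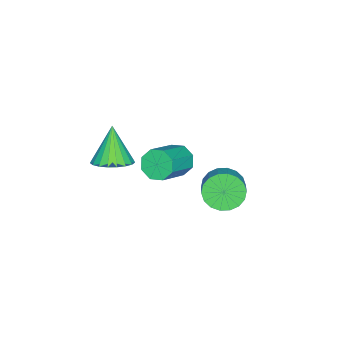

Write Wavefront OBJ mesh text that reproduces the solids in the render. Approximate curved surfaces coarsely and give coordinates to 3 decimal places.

v -2.805 -1.745 -0.492
v -2.252 -1.258 -0.088
v -3.535 -2.115 0.952
v -2.509 -1.033 -0.16
v -2.816 -0.93 -0.289
v -3.122 -0.968 -0.454
v -3.373 -1.141 -0.625
v -3.526 -1.418 -0.773
v -3.554 -1.752 -0.873
v -3.452 -2.084 -0.906
v -3.239 -2.358 -0.868
v -2.95 -2.526 -0.765
v -2.636 -2.559 -0.615
v -2.352 -2.451 -0.444
v -2.146 -2.221 -0.28
v -2.053 -1.909 -0.154
v -2.091 -1.568 -0.086
v -3.407 2.53 -0.617
v -2.97 2.585 -1.308
v -2.175 2.965 -0.775
v -2.613 2.91 -0.083
v -3.136 2.909 -1.291
v -2.342 3.29 -0.758
v -3.357 3.158 -1.141
v -2.562 3.539 -0.608
v -3.587 3.283 -0.887
v -2.792 3.663 -0.354
v -3.782 3.258 -0.579
v -2.987 3.639 -0.046
v -3.902 3.089 -0.279
v -3.107 3.47 0.254
v -3.925 2.81 -0.046
v -3.13 3.191 0.488
v -3.845 2.475 0.075
v -3.05 2.855 0.608
v -3.678 2.15 0.058
v -2.884 2.531 0.591
v -3.458 1.901 -0.092
v -2.663 2.282 0.441
v -3.228 1.777 -0.346
v -2.433 2.157 0.187
v -3.033 1.801 -0.654
v -2.238 2.182 -0.121
v -2.913 1.97 -0.954
v -2.118 2.351 -0.421
v -2.89 2.249 -1.188
v -2.095 2.63 -0.654
v -4.585 0.087 -1.141
v -4.229 -0.017 -1.746
v -2.858 -0.21 -0.904
v -3.215 -0.107 -0.299
v -4.244 0.506 -1.601
v -2.873 0.313 -0.759
v -4.459 0.784 -1.186
v -3.089 0.591 -0.344
v -4.748 0.653 -0.745
v -3.378 0.46 0.097
v -4.942 0.19 -0.536
v -3.571 -0.003 0.306
v -4.927 -0.333 -0.681
v -3.556 -0.526 0.161
v -4.711 -0.611 -1.096
v -3.341 -0.804 -0.254
v -4.422 -0.48 -1.537
v -3.052 -0.673 -0.695
f 2 1 4
f 2 4 3
f 4 1 5
f 4 5 3
f 5 1 6
f 5 6 3
f 6 1 7
f 6 7 3
f 7 1 8
f 7 8 3
f 8 1 9
f 8 9 3
f 9 1 10
f 9 10 3
f 10 1 11
f 10 11 3
f 11 1 12
f 11 12 3
f 12 1 13
f 12 13 3
f 13 1 14
f 13 14 3
f 14 1 15
f 14 15 3
f 15 1 16
f 15 16 3
f 16 1 17
f 16 17 3
f 17 1 2
f 17 2 3
f 19 18 22
f 19 22 20
f 20 22 23
f 20 23 21
f 22 18 24
f 22 24 23
f 23 24 25
f 23 25 21
f 24 18 26
f 24 26 25
f 25 26 27
f 25 27 21
f 26 18 28
f 26 28 27
f 27 28 29
f 27 29 21
f 28 18 30
f 28 30 29
f 29 30 31
f 29 31 21
f 30 18 32
f 30 32 31
f 31 32 33
f 31 33 21
f 32 18 34
f 32 34 33
f 33 34 35
f 33 35 21
f 34 18 36
f 34 36 35
f 35 36 37
f 35 37 21
f 36 18 38
f 36 38 37
f 37 38 39
f 37 39 21
f 38 18 40
f 38 40 39
f 39 40 41
f 39 41 21
f 40 18 42
f 40 42 41
f 41 42 43
f 41 43 21
f 42 18 44
f 42 44 43
f 43 44 45
f 43 45 21
f 44 18 46
f 44 46 45
f 45 46 47
f 45 47 21
f 46 18 19
f 46 19 47
f 47 19 20
f 47 20 21
f 49 48 52
f 49 52 50
f 50 52 53
f 50 53 51
f 52 48 54
f 52 54 53
f 53 54 55
f 53 55 51
f 54 48 56
f 54 56 55
f 55 56 57
f 55 57 51
f 56 48 58
f 56 58 57
f 57 58 59
f 57 59 51
f 58 48 60
f 58 60 59
f 59 60 61
f 59 61 51
f 60 48 62
f 60 62 61
f 61 62 63
f 61 63 51
f 62 48 64
f 62 64 63
f 63 64 65
f 63 65 51
f 64 48 49
f 64 49 65
f 65 49 50
f 65 50 51



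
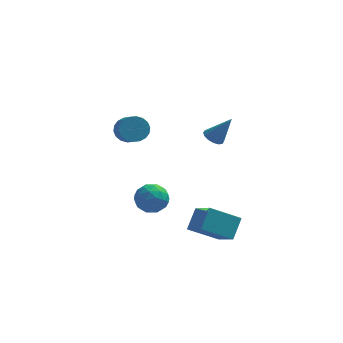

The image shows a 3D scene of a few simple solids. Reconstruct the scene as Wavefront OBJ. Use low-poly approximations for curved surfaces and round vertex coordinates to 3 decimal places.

v 0.746 -2.768 -3.689
v 1.582 -4.2 -2.625
v 1.169 -1.746 -2.646
v 2.004 -3.178 -1.582
v 2.496 -2.482 -4.678
v 3.331 -3.914 -3.614
v 2.918 -1.46 -3.635
v 3.754 -2.892 -2.571
v 2.13 -1.672 3.2
v 2.619 -1.992 2.873
v 3.11 -1.728 4.72
v 2.693 -1.655 2.837
v 2.616 -1.323 2.899
v 2.409 -1.084 3.041
v 2.127 -1.003 3.226
v 1.846 -1.101 3.404
v 1.641 -1.352 3.527
v 1.567 -1.689 3.562
v 1.644 -2.022 3.5
v 1.851 -2.261 3.358
v 2.133 -2.342 3.173
v 2.414 -2.243 2.995
v -2.232 -1.651 -1.67
v -1.552 -1.176 -2.334
v -0.988 -2.724 -1.166
v -0.308 -2.249 -1.83
v -0.663 -1.732 -0.973
v -1.432 -1.069 -1.284
v -1.108 -2.831 -2.216
v -1.877 -2.168 -2.527
v -0.858 -1.905 -2.671
v -0.583 -1.225 -1.903
v -1.957 -2.675 -1.597
v -1.682 -1.995 -0.829
v -2.001 -1.319 -2.046
v -0.539 -2.581 -1.454
v -0.747 -2.277 -0.95
v -0.348 -1.997 -1.34
v -1.93 -1.256 -1.429
v -1.531 -0.977 -1.819
v -1.008 -1.304 -1.019
v -1.009 -2.923 -1.681
v -0.61 -2.644 -2.071
v -2.192 -1.903 -2.16
v -1.793 -1.623 -2.55
v -1.532 -2.596 -2.481
v -1.194 -1.468 -2.635
v -0.463 -2.099 -2.338
v -0.933 -2.442 -2.565
v -1.385 -2.052 -2.748
v -1.032 -1.069 -2.183
v -0.301 -1.7 -1.887
v -0.51 -1.396 -1.383
v -0.961 -1.006 -1.566
v -0.624 -1.498 -2.381
v -2.239 -2.2 -1.613
v -1.508 -2.831 -1.317
v -1.579 -2.894 -1.934
v -2.03 -2.504 -2.117
v -2.077 -1.801 -1.162
v -1.346 -2.432 -0.865
v -1.155 -1.848 -0.752
v -1.607 -1.458 -0.935
v -1.916 -2.402 -1.119
v -2.85 2.429 1.118
v -2.42 2.975 1.705
v -2 1.757 2.53
v -2.43 1.211 1.942
v -2.794 2.952 1.861
v -2.373 1.733 2.685
v -3.178 2.825 1.869
v -2.758 1.606 2.693
v -3.498 2.619 1.728
v -3.077 1.401 2.553
v -3.689 2.376 1.467
v -3.269 1.158 2.291
v -3.714 2.144 1.136
v -3.294 0.925 1.961
v -3.568 1.968 0.802
v -3.148 0.749 1.626
v -3.28 1.883 0.53
v -2.86 0.665 1.355
v -2.907 1.907 0.375
v -2.486 0.688 1.199
v -2.522 2.034 0.367
v -2.102 0.815 1.191
v -2.203 2.239 0.507
v -1.782 1.021 1.332
v -2.011 2.482 0.769
v -1.591 1.264 1.593
v -1.986 2.715 1.099
v -1.566 1.496 1.924
v -2.132 2.891 1.434
v -1.712 1.672 2.258
f 2 4 1
f 5 2 1
f 1 4 3
f 3 5 1
f 2 8 4
f 6 2 5
f 6 8 2
f 4 8 3
f 7 5 3
f 3 8 7
f 7 6 5
f 8 6 7
f 10 9 12
f 10 12 11
f 12 9 13
f 12 13 11
f 13 9 14
f 13 14 11
f 14 9 15
f 14 15 11
f 15 9 16
f 15 16 11
f 16 9 17
f 16 17 11
f 17 9 18
f 17 18 11
f 18 9 19
f 18 19 11
f 19 9 20
f 19 20 11
f 20 9 21
f 20 21 11
f 21 9 22
f 21 22 11
f 22 9 10
f 22 10 11
f 23 60 39
f 60 34 63
f 39 63 28
f 60 63 39
f 23 39 35
f 39 28 40
f 35 40 24
f 39 40 35
f 23 35 44
f 35 24 45
f 44 45 30
f 35 45 44
f 23 44 56
f 44 30 59
f 56 59 33
f 44 59 56
f 23 56 60
f 56 33 64
f 60 64 34
f 56 64 60
f 24 40 51
f 40 28 54
f 51 54 32
f 40 54 51
f 28 63 41
f 63 34 62
f 41 62 27
f 63 62 41
f 34 64 61
f 64 33 57
f 61 57 25
f 64 57 61
f 33 59 58
f 59 30 46
f 58 46 29
f 59 46 58
f 30 45 50
f 45 24 47
f 50 47 31
f 45 47 50
f 26 52 38
f 52 32 53
f 38 53 27
f 52 53 38
f 26 38 36
f 38 27 37
f 36 37 25
f 38 37 36
f 26 36 43
f 36 25 42
f 43 42 29
f 36 42 43
f 26 43 48
f 43 29 49
f 48 49 31
f 43 49 48
f 26 48 52
f 48 31 55
f 52 55 32
f 48 55 52
f 27 53 41
f 53 32 54
f 41 54 28
f 53 54 41
f 25 37 61
f 37 27 62
f 61 62 34
f 37 62 61
f 29 42 58
f 42 25 57
f 58 57 33
f 42 57 58
f 31 49 50
f 49 29 46
f 50 46 30
f 49 46 50
f 32 55 51
f 55 31 47
f 51 47 24
f 55 47 51
f 66 65 69
f 66 69 67
f 67 69 70
f 67 70 68
f 69 65 71
f 69 71 70
f 70 71 72
f 70 72 68
f 71 65 73
f 71 73 72
f 72 73 74
f 72 74 68
f 73 65 75
f 73 75 74
f 74 75 76
f 74 76 68
f 75 65 77
f 75 77 76
f 76 77 78
f 76 78 68
f 77 65 79
f 77 79 78
f 78 79 80
f 78 80 68
f 79 65 81
f 79 81 80
f 80 81 82
f 80 82 68
f 81 65 83
f 81 83 82
f 82 83 84
f 82 84 68
f 83 65 85
f 83 85 84
f 84 85 86
f 84 86 68
f 85 65 87
f 85 87 86
f 86 87 88
f 86 88 68
f 87 65 89
f 87 89 88
f 88 89 90
f 88 90 68
f 89 65 91
f 89 91 90
f 90 91 92
f 90 92 68
f 91 65 93
f 91 93 92
f 92 93 94
f 92 94 68
f 93 65 66
f 93 66 94
f 94 66 67
f 94 67 68

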